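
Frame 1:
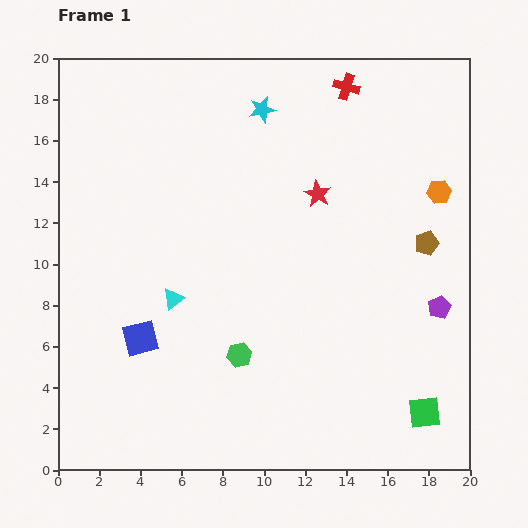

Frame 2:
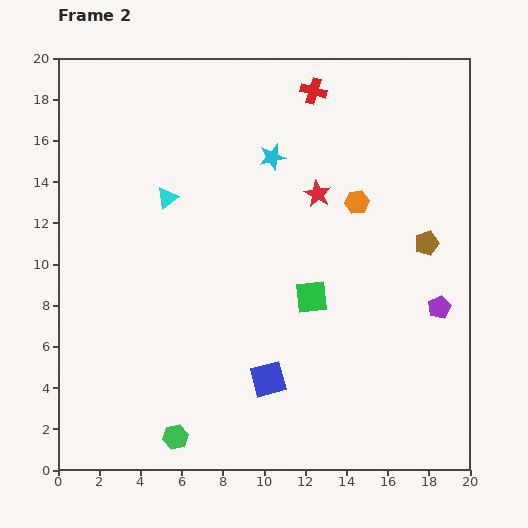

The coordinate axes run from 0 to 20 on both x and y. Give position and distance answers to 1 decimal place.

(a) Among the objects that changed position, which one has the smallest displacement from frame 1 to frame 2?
the red cross

(moved 1.6)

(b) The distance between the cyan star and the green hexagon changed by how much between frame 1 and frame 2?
+2.4

Distance in frame 1: 12.0. Distance in frame 2: 14.4.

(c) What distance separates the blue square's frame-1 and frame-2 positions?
6.5

The blue square moved from (4.0, 6.4) to (10.2, 4.4), a distance of √(6.2² + 2.0²) ≈ 6.5.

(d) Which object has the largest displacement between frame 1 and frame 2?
the green square

(moved 7.8; next 6.5)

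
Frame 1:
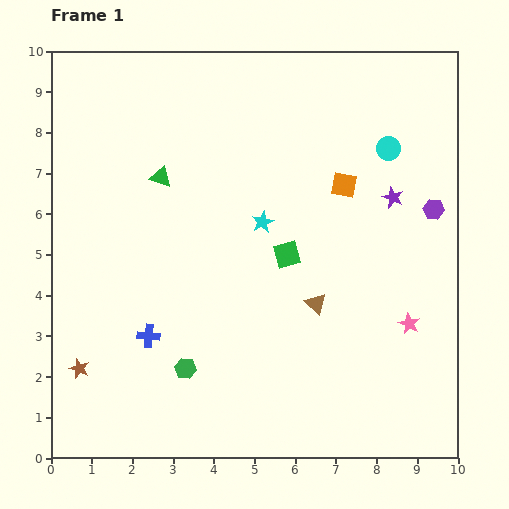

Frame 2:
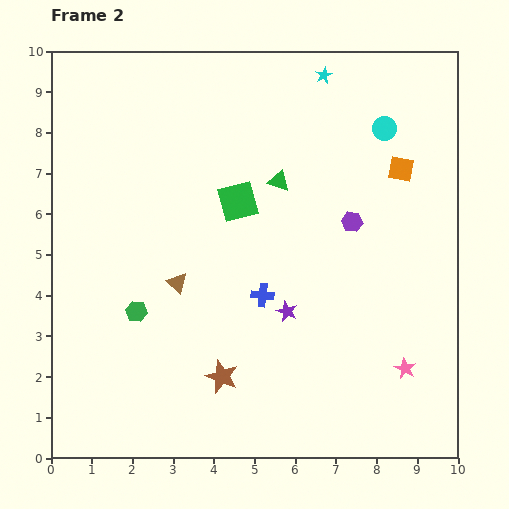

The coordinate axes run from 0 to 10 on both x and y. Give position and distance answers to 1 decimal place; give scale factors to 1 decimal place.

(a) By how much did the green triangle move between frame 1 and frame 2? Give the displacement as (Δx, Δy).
(2.9, -0.1)

The green triangle was at (2.7, 6.9) in frame 1 and (5.6, 6.8) in frame 2.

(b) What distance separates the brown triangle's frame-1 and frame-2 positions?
3.4

The brown triangle moved from (6.5, 3.8) to (3.1, 4.3), a distance of √(3.4² + 0.5²) ≈ 3.4.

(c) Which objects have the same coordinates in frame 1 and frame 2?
none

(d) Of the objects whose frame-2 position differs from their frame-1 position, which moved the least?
the cyan circle

(moved 0.5)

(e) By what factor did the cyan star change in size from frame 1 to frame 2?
0.7×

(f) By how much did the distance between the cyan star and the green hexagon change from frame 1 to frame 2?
+3.3

Distance in frame 1: 4.1. Distance in frame 2: 7.4.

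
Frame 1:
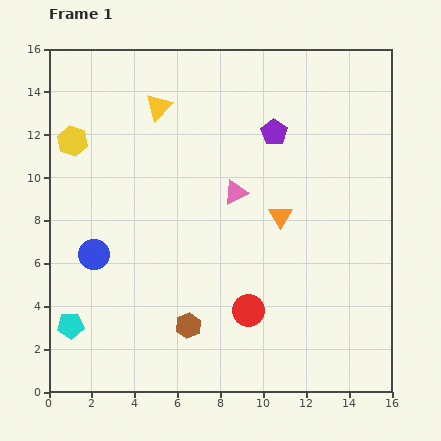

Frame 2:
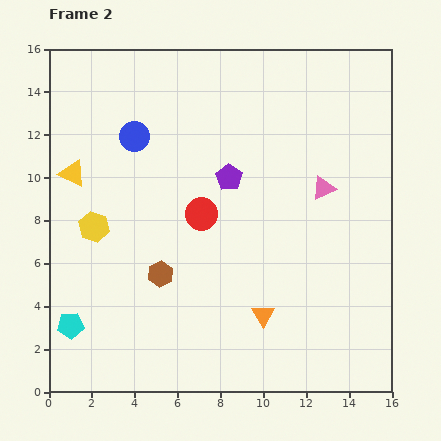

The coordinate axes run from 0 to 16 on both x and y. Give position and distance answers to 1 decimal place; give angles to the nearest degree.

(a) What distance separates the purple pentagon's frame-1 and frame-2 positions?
3.0

The purple pentagon moved from (10.5, 12.1) to (8.4, 10.0), a distance of √(2.1² + 2.1²) ≈ 3.0.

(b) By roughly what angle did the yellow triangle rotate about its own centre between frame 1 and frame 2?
49° counter-clockwise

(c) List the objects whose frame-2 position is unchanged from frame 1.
the cyan pentagon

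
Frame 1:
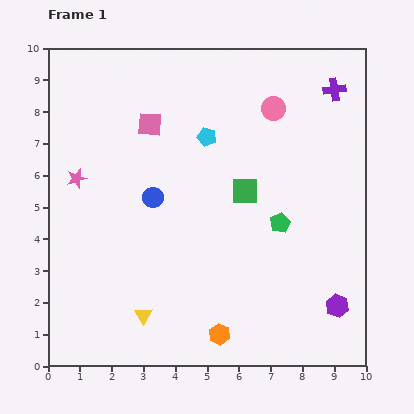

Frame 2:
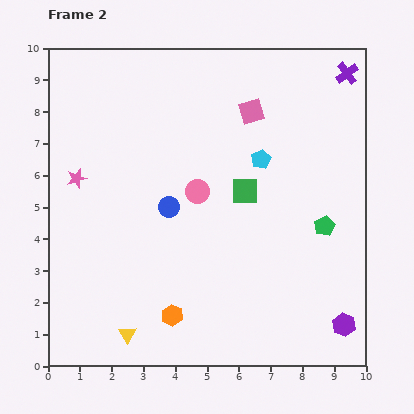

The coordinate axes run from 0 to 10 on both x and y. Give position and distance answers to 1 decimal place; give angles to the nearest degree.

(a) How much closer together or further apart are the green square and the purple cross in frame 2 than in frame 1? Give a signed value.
+0.6

Distance in frame 1: 4.3. Distance in frame 2: 4.9.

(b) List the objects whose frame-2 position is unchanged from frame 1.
the green square, the pink star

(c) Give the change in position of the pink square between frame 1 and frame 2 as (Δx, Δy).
(3.2, 0.4)

The pink square was at (3.2, 7.6) in frame 1 and (6.4, 8.0) in frame 2.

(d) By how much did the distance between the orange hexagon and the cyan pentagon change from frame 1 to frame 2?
-0.6

Distance in frame 1: 6.2. Distance in frame 2: 5.6.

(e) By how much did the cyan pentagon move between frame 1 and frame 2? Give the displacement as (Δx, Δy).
(1.7, -0.7)

The cyan pentagon was at (5.0, 7.2) in frame 1 and (6.7, 6.5) in frame 2.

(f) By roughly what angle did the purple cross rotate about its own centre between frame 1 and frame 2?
28° counter-clockwise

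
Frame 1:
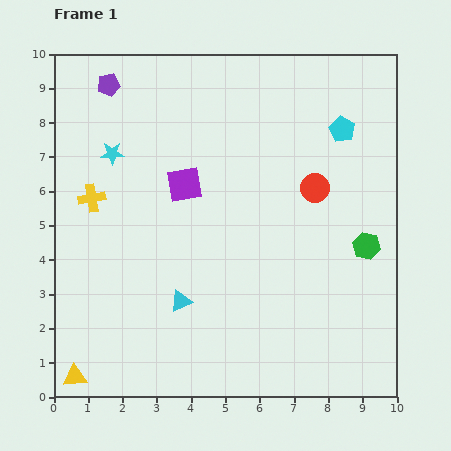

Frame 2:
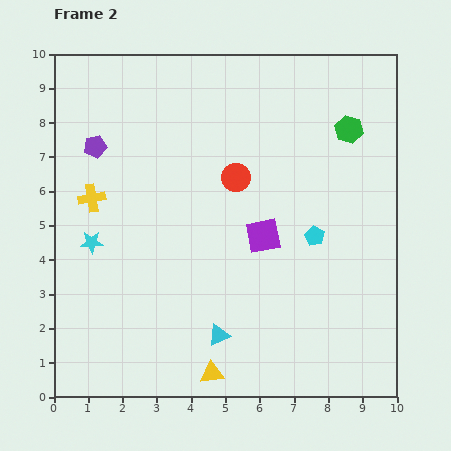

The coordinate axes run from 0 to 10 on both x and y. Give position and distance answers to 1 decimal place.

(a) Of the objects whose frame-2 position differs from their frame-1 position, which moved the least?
the cyan triangle

(moved 1.5)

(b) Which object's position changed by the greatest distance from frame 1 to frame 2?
the yellow triangle

(moved 4.0; next 3.4)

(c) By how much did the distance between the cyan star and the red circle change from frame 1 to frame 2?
-1.4

Distance in frame 1: 6.0. Distance in frame 2: 4.6.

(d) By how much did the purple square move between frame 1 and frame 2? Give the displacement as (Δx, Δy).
(2.3, -1.5)

The purple square was at (3.8, 6.2) in frame 1 and (6.1, 4.7) in frame 2.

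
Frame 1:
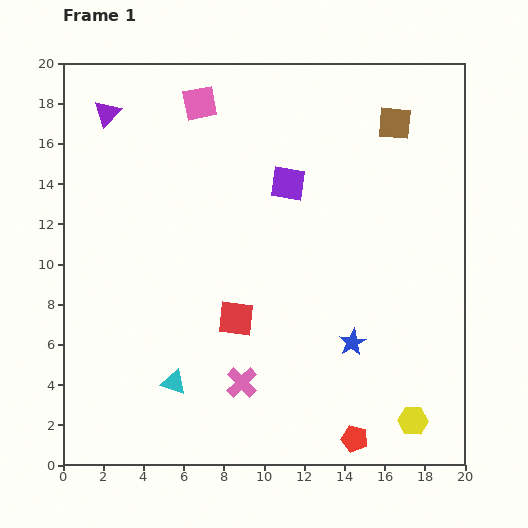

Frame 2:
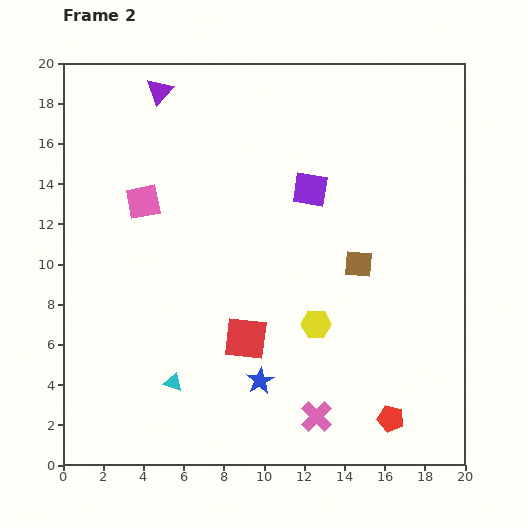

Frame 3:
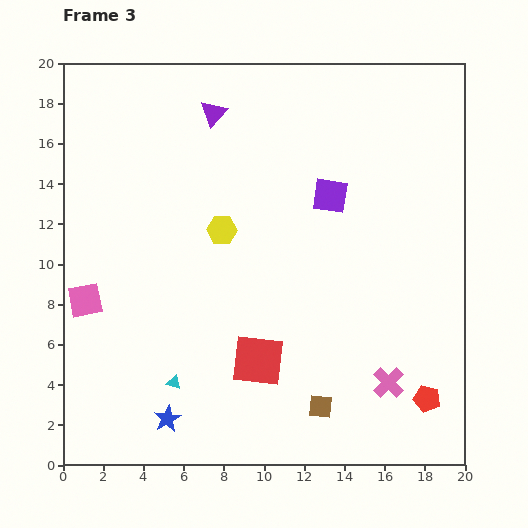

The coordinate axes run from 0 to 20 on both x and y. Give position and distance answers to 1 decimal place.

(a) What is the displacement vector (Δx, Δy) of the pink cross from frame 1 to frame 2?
(3.7, -1.7)

The pink cross was at (8.9, 4.1) in frame 1 and (12.6, 2.4) in frame 2.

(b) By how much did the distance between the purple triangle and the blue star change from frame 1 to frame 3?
-1.3

Distance in frame 1: 16.7. Distance in frame 3: 15.4.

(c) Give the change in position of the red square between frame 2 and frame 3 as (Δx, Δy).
(0.6, -1.1)

The red square was at (9.1, 6.3) in frame 2 and (9.7, 5.2) in frame 3.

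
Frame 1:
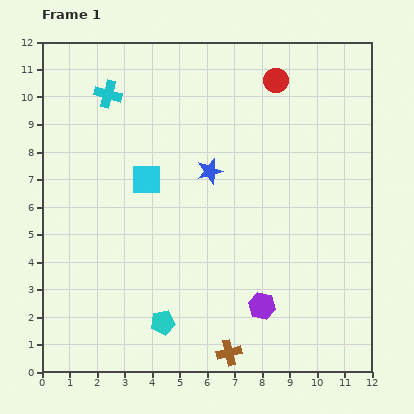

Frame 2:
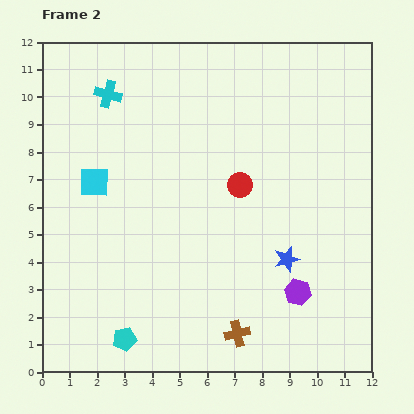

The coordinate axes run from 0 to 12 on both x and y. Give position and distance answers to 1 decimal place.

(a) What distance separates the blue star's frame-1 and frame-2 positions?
4.3

The blue star moved from (6.1, 7.3) to (8.9, 4.1), a distance of √(2.8² + 3.2²) ≈ 4.3.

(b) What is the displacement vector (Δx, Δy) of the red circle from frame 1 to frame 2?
(-1.3, -3.8)

The red circle was at (8.5, 10.6) in frame 1 and (7.2, 6.8) in frame 2.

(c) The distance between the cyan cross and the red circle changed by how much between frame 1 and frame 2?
-0.3

Distance in frame 1: 6.1. Distance in frame 2: 5.8.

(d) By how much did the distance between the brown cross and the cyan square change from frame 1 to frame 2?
+0.6

Distance in frame 1: 7.0. Distance in frame 2: 7.6.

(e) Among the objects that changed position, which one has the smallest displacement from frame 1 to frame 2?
the brown cross

(moved 0.8)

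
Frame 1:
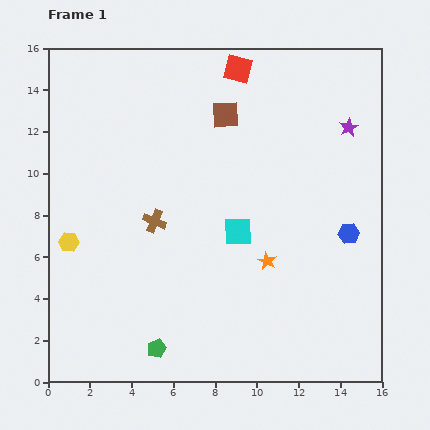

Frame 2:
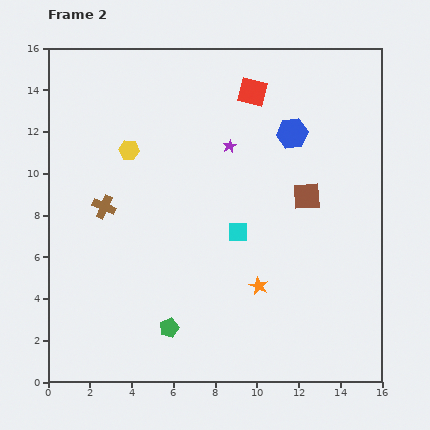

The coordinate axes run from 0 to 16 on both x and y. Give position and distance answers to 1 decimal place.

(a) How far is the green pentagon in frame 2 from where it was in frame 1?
1.2

The green pentagon moved from (5.2, 1.6) to (5.8, 2.6), a distance of √(0.6² + 1.0²) ≈ 1.2.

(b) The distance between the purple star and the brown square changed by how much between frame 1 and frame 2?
-1.5

Distance in frame 1: 5.9. Distance in frame 2: 4.4.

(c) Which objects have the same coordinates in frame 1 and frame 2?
the cyan square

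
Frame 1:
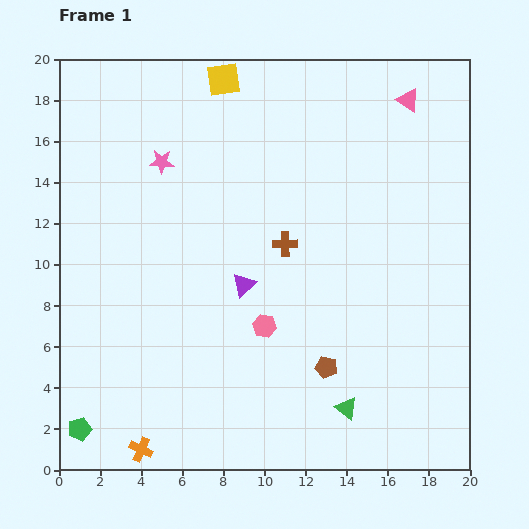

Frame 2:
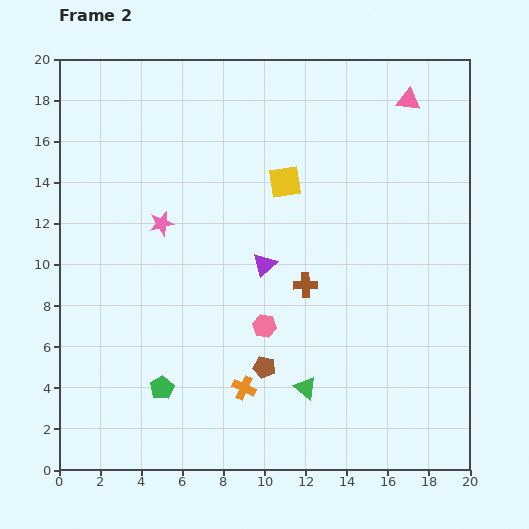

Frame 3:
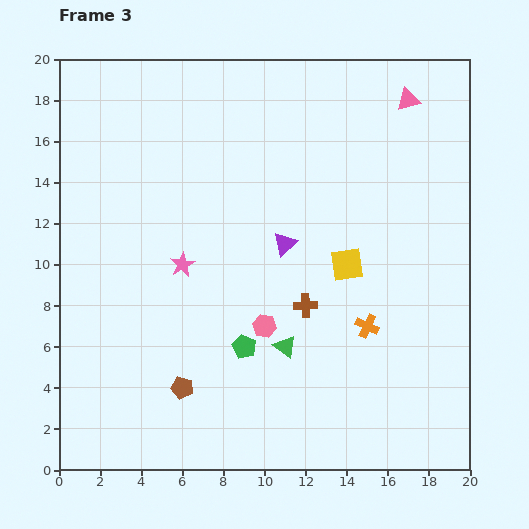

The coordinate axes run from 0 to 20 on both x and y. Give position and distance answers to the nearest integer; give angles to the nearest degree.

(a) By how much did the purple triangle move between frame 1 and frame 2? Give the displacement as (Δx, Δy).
(1, 1)

The purple triangle was at (9, 9) in frame 1 and (10, 10) in frame 2.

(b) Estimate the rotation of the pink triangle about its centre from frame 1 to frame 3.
48° counter-clockwise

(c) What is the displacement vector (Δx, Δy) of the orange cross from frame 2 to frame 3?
(6, 3)

The orange cross was at (9, 4) in frame 2 and (15, 7) in frame 3.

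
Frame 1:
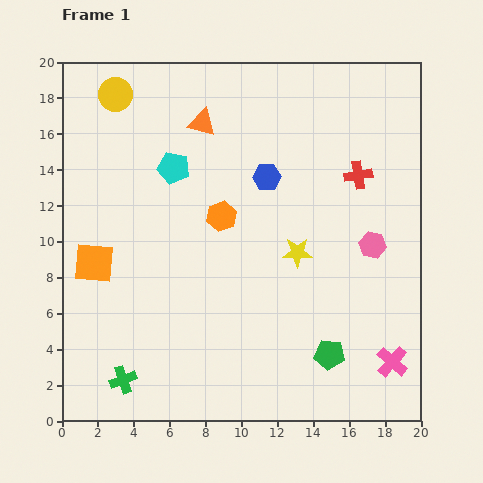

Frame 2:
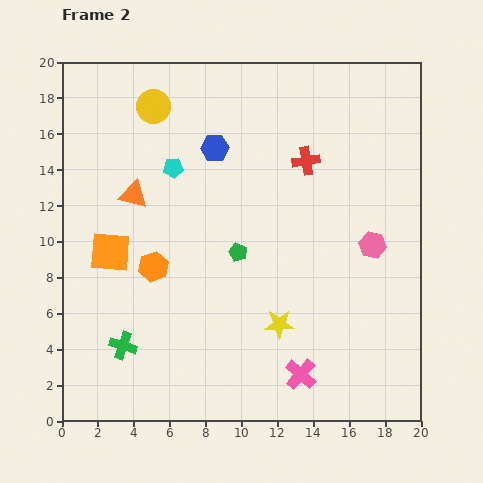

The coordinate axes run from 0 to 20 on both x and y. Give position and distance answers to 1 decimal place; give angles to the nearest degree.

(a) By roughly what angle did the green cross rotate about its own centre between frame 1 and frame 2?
38° clockwise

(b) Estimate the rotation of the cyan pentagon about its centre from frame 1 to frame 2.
18° counter-clockwise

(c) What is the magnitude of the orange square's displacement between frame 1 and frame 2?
1.1

The orange square moved from (1.8, 8.8) to (2.7, 9.4), a distance of √(0.9² + 0.6²) ≈ 1.1.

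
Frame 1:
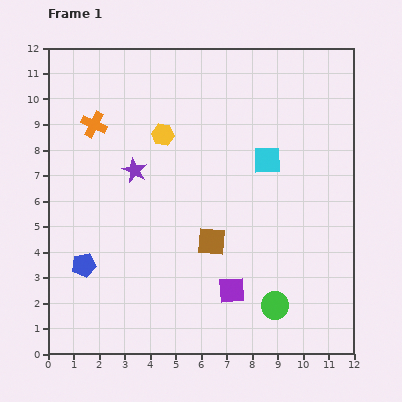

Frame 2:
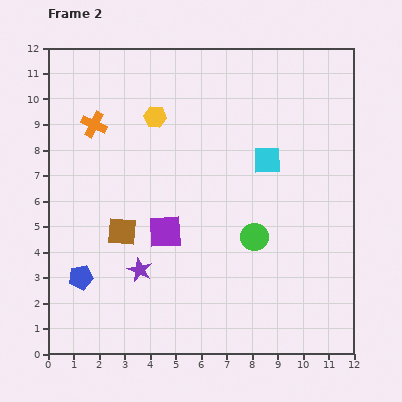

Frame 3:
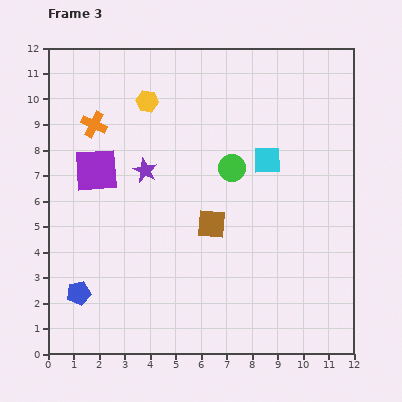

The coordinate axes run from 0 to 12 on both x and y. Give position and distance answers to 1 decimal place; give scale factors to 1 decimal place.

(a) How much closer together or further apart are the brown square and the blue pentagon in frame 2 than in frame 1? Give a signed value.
-2.7

Distance in frame 1: 5.1. Distance in frame 2: 2.4.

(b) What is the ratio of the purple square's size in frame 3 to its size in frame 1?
1.7×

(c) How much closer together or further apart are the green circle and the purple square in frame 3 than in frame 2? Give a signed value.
+1.8

Distance in frame 2: 3.5. Distance in frame 3: 5.3.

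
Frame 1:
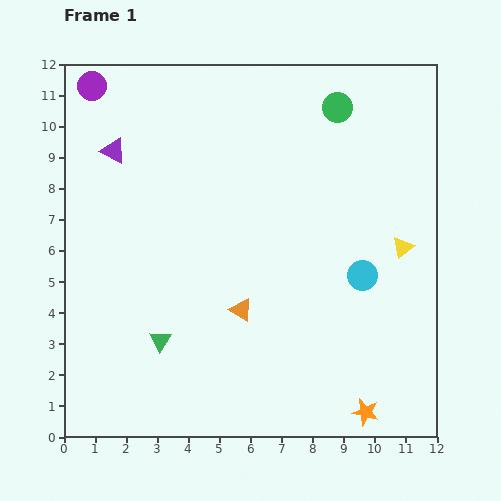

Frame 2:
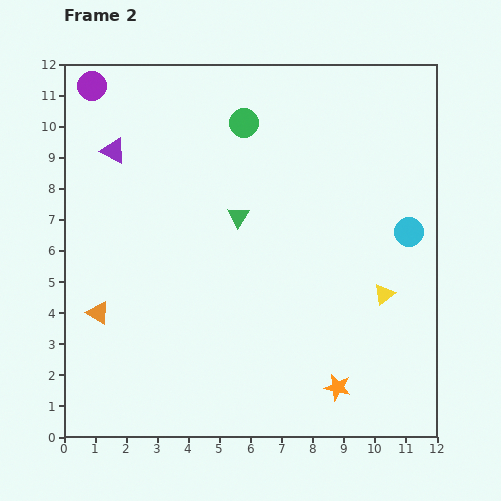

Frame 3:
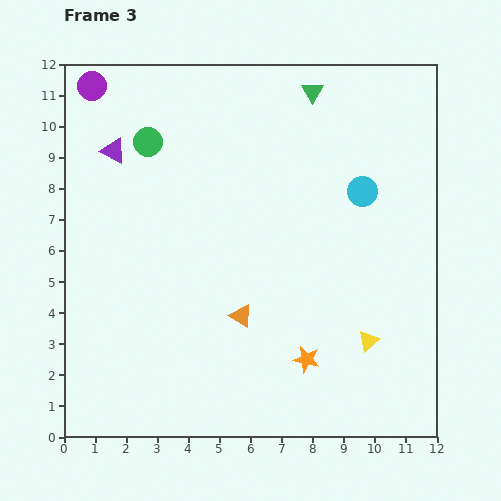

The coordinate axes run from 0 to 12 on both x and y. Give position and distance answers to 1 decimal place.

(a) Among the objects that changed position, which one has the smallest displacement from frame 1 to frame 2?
the orange star

(moved 1.2)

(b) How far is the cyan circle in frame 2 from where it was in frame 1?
2.1

The cyan circle moved from (9.6, 5.2) to (11.1, 6.6), a distance of √(1.5² + 1.4²) ≈ 2.1.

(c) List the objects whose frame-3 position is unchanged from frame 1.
the purple circle, the purple triangle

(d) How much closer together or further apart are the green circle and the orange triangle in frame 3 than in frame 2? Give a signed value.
-1.3

Distance in frame 2: 7.7. Distance in frame 3: 6.4.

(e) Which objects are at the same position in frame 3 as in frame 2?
the purple circle, the purple triangle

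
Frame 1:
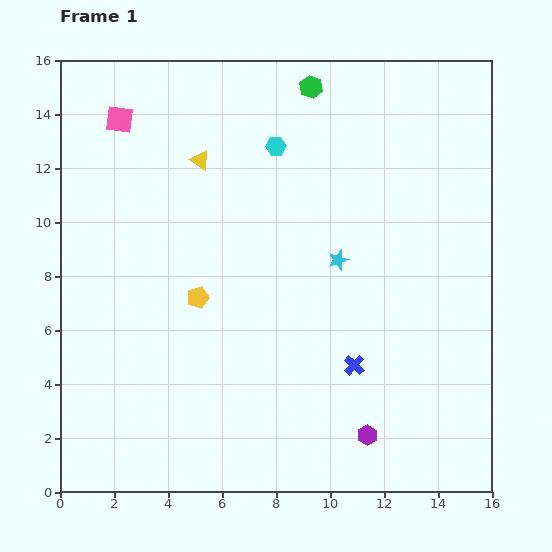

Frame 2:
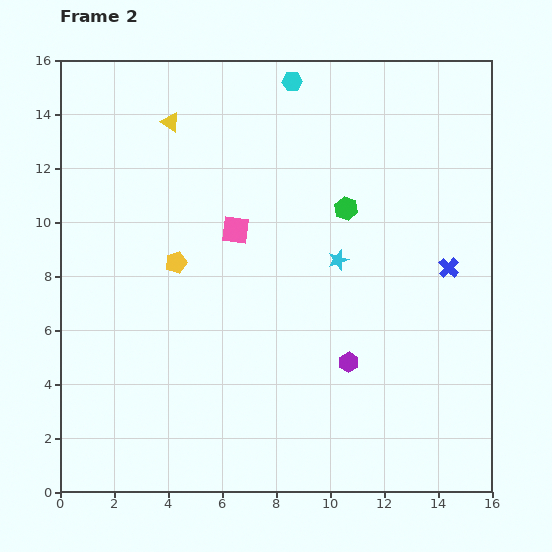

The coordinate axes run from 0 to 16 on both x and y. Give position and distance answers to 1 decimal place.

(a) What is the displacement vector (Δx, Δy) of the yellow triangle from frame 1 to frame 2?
(-1.1, 1.4)

The yellow triangle was at (5.2, 12.3) in frame 1 and (4.1, 13.7) in frame 2.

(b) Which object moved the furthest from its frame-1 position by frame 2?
the pink square

(moved 5.9; next 5.0)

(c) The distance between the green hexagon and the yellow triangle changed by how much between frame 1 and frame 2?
+2.3

Distance in frame 1: 4.9. Distance in frame 2: 7.2.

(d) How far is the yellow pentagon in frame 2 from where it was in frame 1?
1.5

The yellow pentagon moved from (5.1, 7.2) to (4.3, 8.5), a distance of √(0.8² + 1.3²) ≈ 1.5.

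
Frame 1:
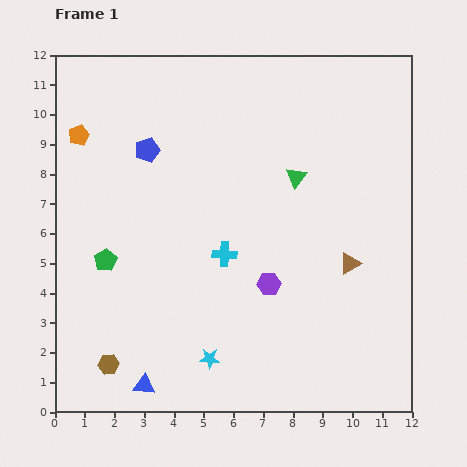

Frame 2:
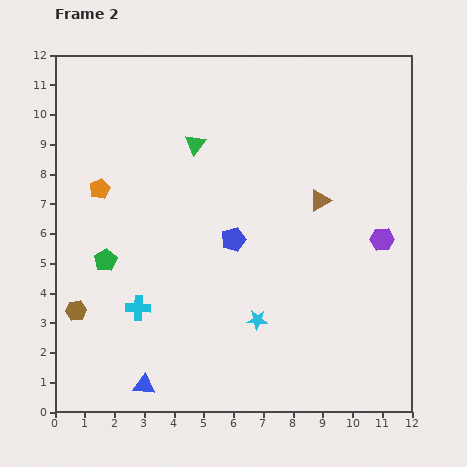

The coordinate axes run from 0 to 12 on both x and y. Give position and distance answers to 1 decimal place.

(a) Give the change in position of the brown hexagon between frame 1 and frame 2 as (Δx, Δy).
(-1.1, 1.8)

The brown hexagon was at (1.8, 1.6) in frame 1 and (0.7, 3.4) in frame 2.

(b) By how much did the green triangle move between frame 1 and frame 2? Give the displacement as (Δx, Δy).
(-3.4, 1.1)

The green triangle was at (8.1, 7.9) in frame 1 and (4.7, 9.0) in frame 2.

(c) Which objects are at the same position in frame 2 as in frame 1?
the green pentagon, the blue triangle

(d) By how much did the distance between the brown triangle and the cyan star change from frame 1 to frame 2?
-1.2

Distance in frame 1: 5.7. Distance in frame 2: 4.5.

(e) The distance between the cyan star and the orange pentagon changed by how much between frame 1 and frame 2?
-1.8

Distance in frame 1: 8.7. Distance in frame 2: 6.9.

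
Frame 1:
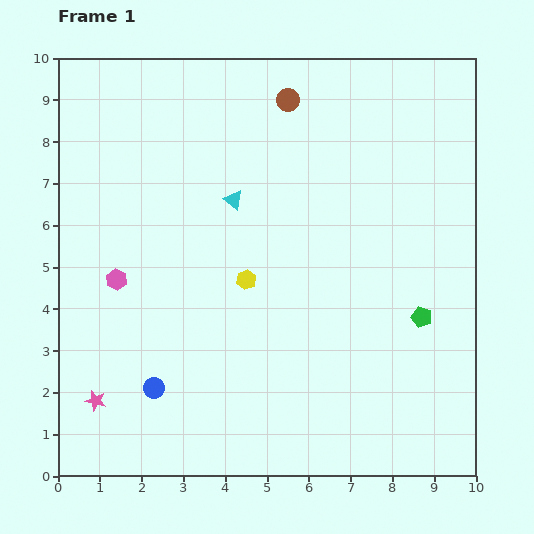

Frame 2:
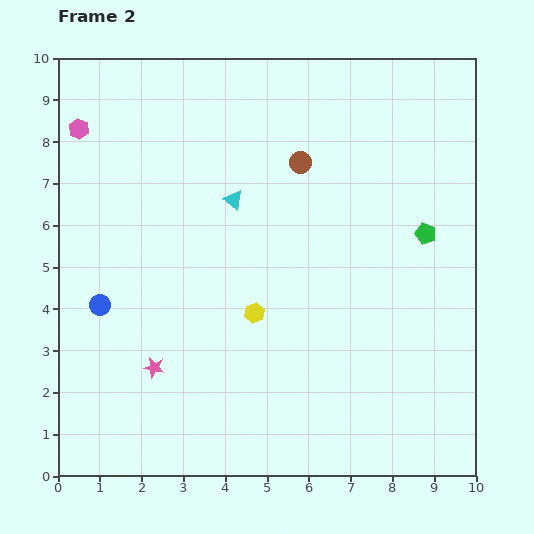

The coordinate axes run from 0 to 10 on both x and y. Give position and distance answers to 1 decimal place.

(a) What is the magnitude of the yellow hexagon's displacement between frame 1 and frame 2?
0.8

The yellow hexagon moved from (4.5, 4.7) to (4.7, 3.9), a distance of √(0.2² + 0.8²) ≈ 0.8.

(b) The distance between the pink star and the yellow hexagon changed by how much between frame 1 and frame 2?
-1.9

Distance in frame 1: 4.6. Distance in frame 2: 2.7.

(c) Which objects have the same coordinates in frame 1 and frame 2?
the cyan triangle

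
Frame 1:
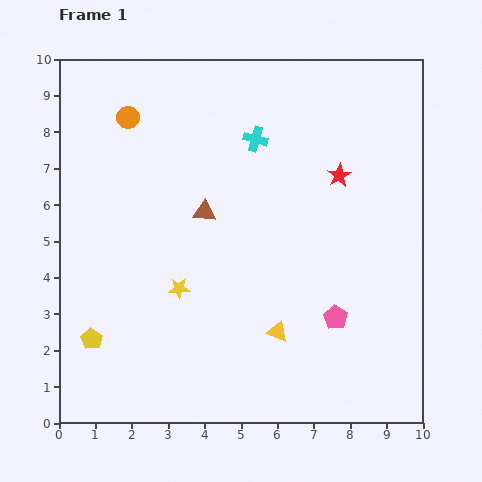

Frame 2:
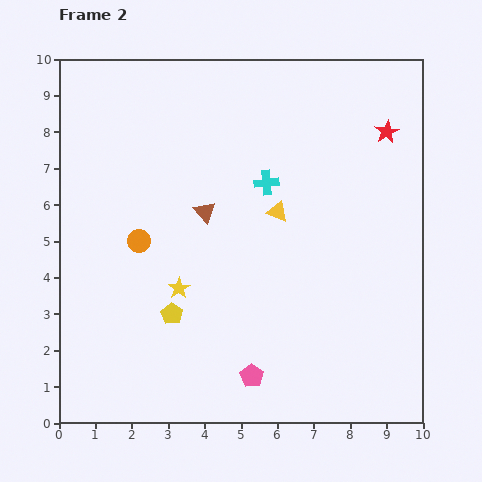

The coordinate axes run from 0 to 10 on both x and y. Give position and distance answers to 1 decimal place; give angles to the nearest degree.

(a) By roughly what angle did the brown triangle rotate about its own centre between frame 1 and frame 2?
44° clockwise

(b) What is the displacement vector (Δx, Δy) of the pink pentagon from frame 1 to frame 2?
(-2.3, -1.6)

The pink pentagon was at (7.6, 2.9) in frame 1 and (5.3, 1.3) in frame 2.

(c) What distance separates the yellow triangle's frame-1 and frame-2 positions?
3.3

The yellow triangle moved from (6.0, 2.5) to (6.0, 5.8), a distance of √(0.0² + 3.3²) ≈ 3.3.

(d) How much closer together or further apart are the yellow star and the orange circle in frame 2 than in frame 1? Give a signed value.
-3.2

Distance in frame 1: 4.9. Distance in frame 2: 1.7.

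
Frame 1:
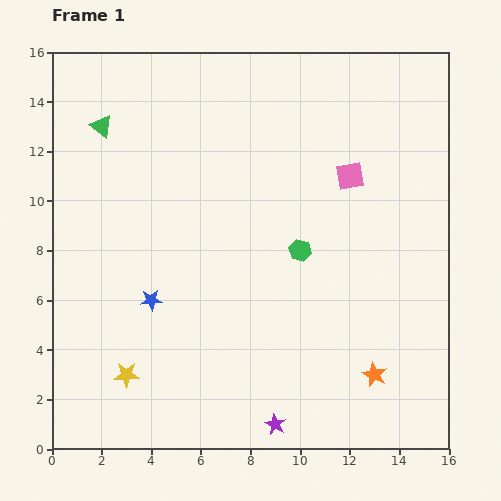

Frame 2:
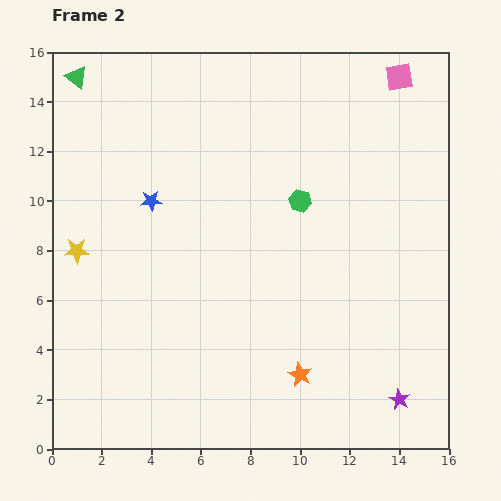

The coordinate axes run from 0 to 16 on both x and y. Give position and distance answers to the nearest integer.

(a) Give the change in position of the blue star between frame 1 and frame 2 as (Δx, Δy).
(0, 4)

The blue star was at (4, 6) in frame 1 and (4, 10) in frame 2.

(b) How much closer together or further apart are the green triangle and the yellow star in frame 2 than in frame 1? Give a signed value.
-3

Distance in frame 1: 10. Distance in frame 2: 7.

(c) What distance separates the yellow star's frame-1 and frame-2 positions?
5

The yellow star moved from (3, 3) to (1, 8), a distance of √(2² + 5²) ≈ 5.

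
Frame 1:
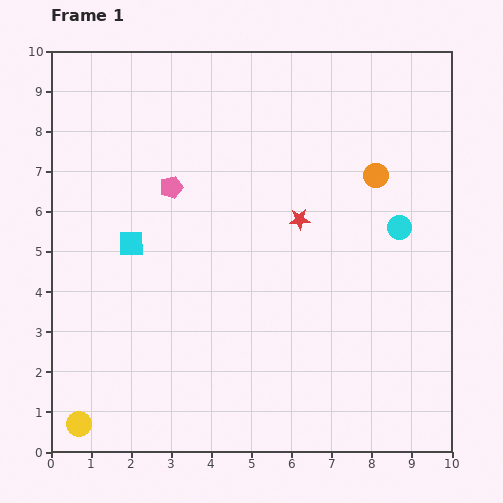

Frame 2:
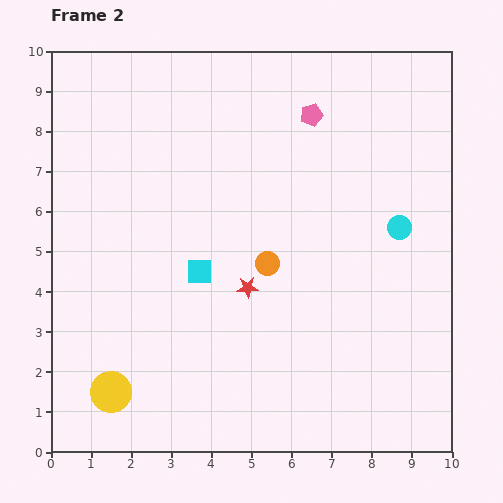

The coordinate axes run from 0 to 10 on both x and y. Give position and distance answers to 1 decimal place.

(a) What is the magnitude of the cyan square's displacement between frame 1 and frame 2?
1.8

The cyan square moved from (2.0, 5.2) to (3.7, 4.5), a distance of √(1.7² + 0.7²) ≈ 1.8.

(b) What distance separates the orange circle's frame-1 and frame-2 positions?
3.5

The orange circle moved from (8.1, 6.9) to (5.4, 4.7), a distance of √(2.7² + 2.2²) ≈ 3.5.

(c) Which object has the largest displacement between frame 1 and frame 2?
the pink pentagon

(moved 3.9; next 3.5)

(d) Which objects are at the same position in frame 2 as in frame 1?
the cyan circle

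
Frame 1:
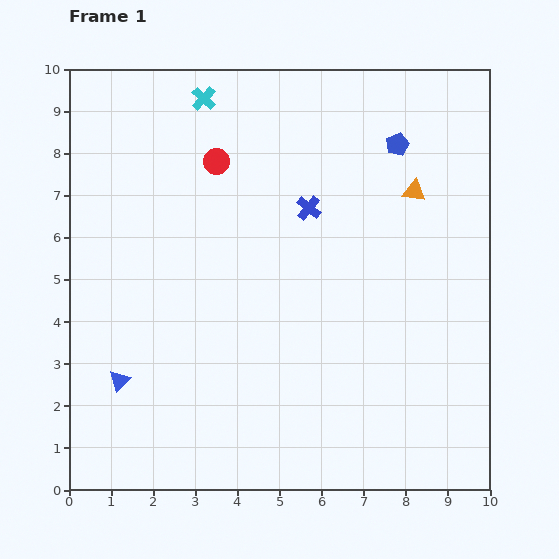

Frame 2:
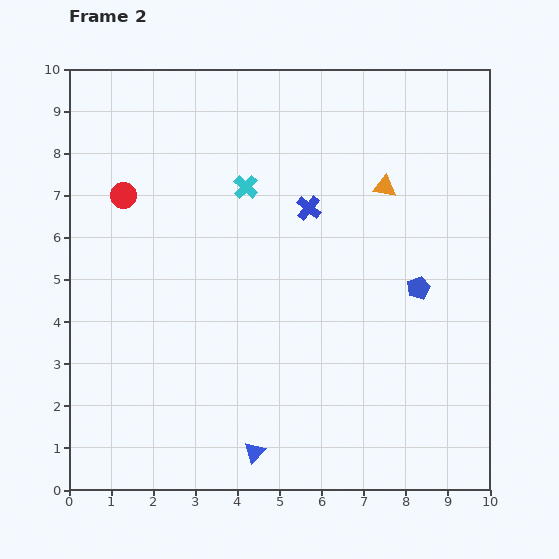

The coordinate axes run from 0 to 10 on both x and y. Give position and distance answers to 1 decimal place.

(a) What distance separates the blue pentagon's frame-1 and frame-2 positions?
3.4

The blue pentagon moved from (7.8, 8.2) to (8.3, 4.8), a distance of √(0.5² + 3.4²) ≈ 3.4.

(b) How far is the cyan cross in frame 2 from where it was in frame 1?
2.3

The cyan cross moved from (3.2, 9.3) to (4.2, 7.2), a distance of √(1.0² + 2.1²) ≈ 2.3.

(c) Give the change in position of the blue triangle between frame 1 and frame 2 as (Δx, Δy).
(3.2, -1.7)

The blue triangle was at (1.2, 2.6) in frame 1 and (4.4, 0.9) in frame 2.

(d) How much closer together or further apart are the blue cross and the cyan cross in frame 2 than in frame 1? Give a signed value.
-2.0

Distance in frame 1: 3.6. Distance in frame 2: 1.6.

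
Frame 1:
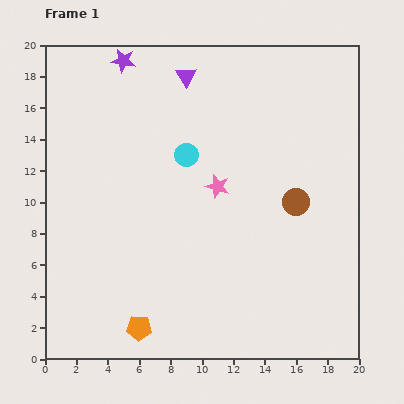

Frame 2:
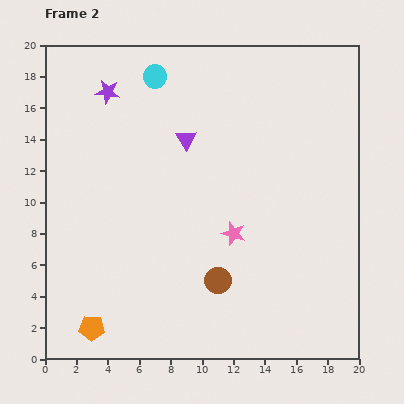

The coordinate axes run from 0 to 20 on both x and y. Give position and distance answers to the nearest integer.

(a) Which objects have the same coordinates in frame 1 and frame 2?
none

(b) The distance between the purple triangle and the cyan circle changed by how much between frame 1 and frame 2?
-1

Distance in frame 1: 5. Distance in frame 2: 4.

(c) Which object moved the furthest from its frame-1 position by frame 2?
the brown circle

(moved 7; next 5)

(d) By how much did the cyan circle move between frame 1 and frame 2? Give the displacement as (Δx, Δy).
(-2, 5)

The cyan circle was at (9, 13) in frame 1 and (7, 18) in frame 2.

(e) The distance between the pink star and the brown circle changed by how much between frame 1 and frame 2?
-2

Distance in frame 1: 5. Distance in frame 2: 3.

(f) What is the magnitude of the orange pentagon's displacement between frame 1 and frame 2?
3

The orange pentagon moved from (6, 2) to (3, 2), a distance of √(3² + 0²) ≈ 3.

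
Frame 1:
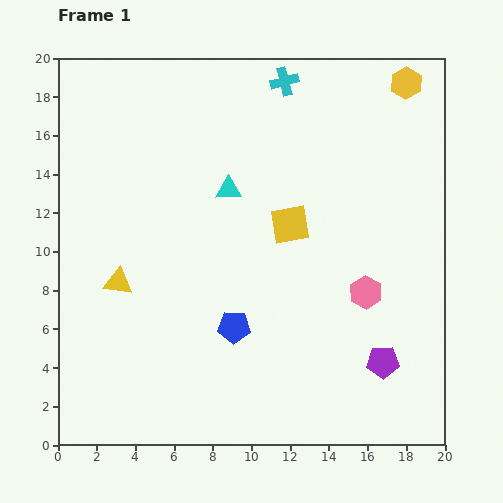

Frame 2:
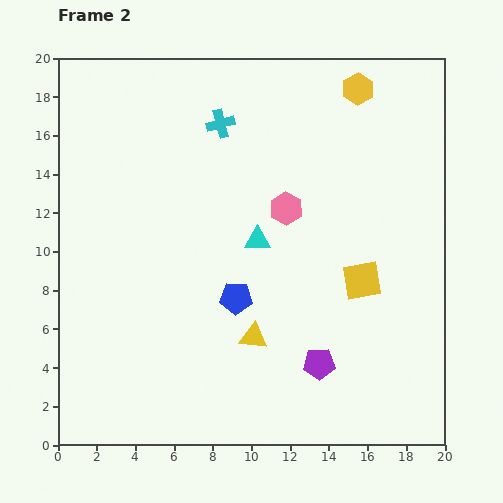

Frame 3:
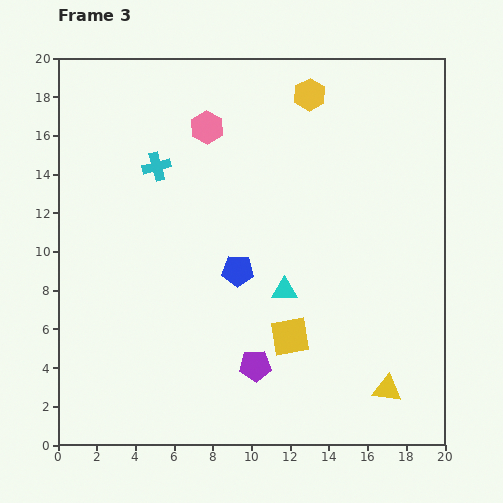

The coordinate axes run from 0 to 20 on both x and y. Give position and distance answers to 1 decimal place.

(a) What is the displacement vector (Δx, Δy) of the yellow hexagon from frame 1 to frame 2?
(-2.5, -0.3)

The yellow hexagon was at (18.0, 18.7) in frame 1 and (15.5, 18.4) in frame 2.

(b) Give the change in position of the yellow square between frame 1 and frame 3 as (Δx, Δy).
(0.0, -5.8)

The yellow square was at (12.0, 11.4) in frame 1 and (12.0, 5.6) in frame 3.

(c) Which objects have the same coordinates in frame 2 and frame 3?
none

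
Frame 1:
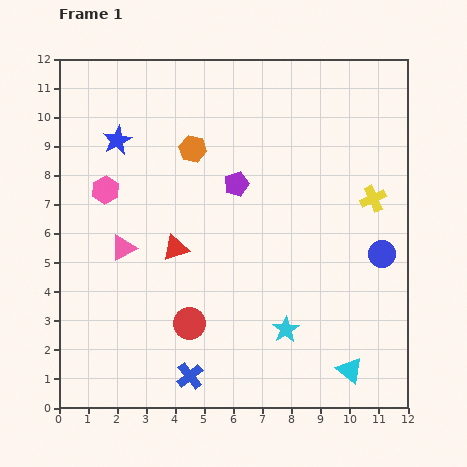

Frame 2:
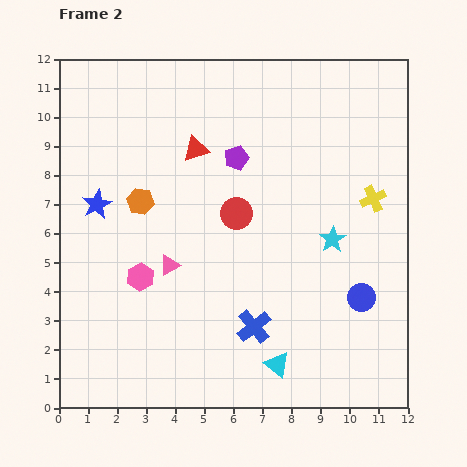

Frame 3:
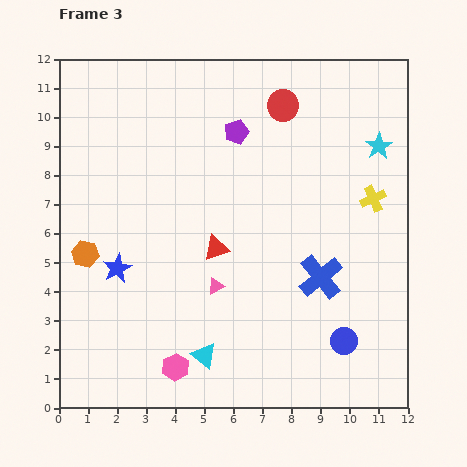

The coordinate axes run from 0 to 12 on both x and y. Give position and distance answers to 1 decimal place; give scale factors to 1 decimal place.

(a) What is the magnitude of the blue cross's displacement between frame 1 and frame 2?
2.8

The blue cross moved from (4.5, 1.1) to (6.7, 2.8), a distance of √(2.2² + 1.7²) ≈ 2.8.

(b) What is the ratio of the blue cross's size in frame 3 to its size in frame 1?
1.7×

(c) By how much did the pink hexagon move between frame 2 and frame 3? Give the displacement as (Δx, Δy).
(1.2, -3.1)

The pink hexagon was at (2.8, 4.5) in frame 2 and (4.0, 1.4) in frame 3.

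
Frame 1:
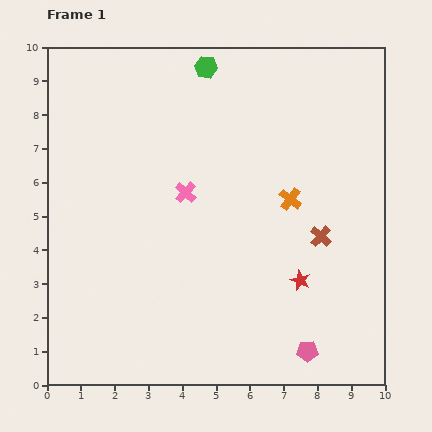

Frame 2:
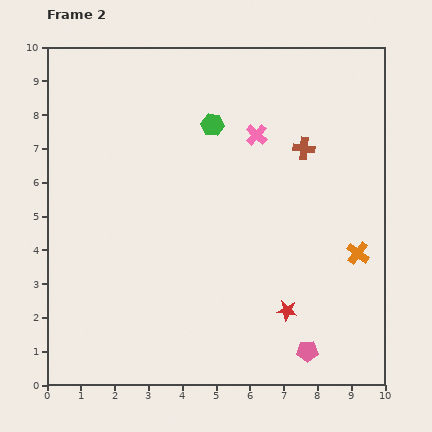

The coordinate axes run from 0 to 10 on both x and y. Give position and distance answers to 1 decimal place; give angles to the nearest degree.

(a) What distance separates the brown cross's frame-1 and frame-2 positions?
2.6

The brown cross moved from (8.1, 4.4) to (7.6, 7.0), a distance of √(0.5² + 2.6²) ≈ 2.6.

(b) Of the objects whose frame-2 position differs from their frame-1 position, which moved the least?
the red star

(moved 1.0)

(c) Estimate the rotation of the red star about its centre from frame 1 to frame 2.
16° counter-clockwise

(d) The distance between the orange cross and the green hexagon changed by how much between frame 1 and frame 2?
+1.1

Distance in frame 1: 4.6. Distance in frame 2: 5.7.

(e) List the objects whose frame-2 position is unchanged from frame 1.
the pink pentagon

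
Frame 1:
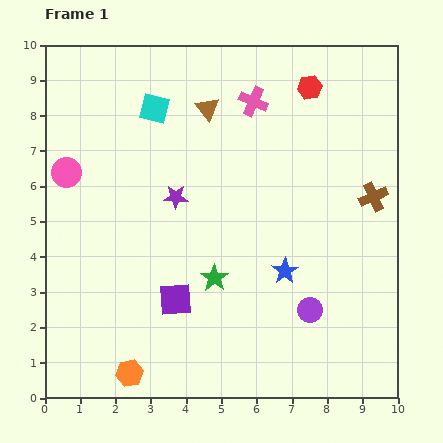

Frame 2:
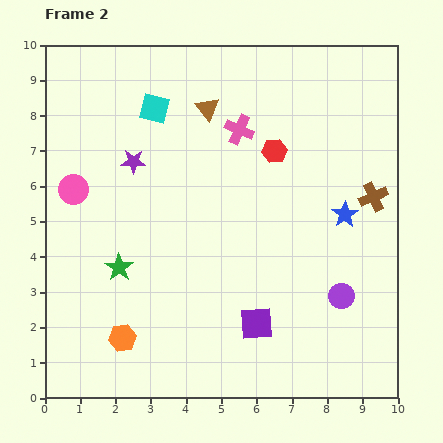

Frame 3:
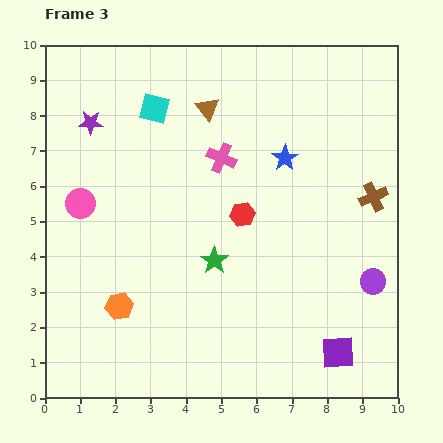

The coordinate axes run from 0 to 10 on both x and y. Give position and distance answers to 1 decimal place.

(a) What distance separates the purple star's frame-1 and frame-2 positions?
1.6

The purple star moved from (3.7, 5.7) to (2.5, 6.7), a distance of √(1.2² + 1.0²) ≈ 1.6.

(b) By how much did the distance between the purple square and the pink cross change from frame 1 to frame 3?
+0.4

Distance in frame 1: 6.0. Distance in frame 3: 6.4.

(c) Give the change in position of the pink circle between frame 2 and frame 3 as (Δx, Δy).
(0.2, -0.4)

The pink circle was at (0.8, 5.9) in frame 2 and (1.0, 5.5) in frame 3.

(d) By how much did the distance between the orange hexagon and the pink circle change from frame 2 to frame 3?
-1.3

Distance in frame 2: 4.4. Distance in frame 3: 3.1.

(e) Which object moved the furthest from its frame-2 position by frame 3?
the green star

(moved 2.7; next 2.4)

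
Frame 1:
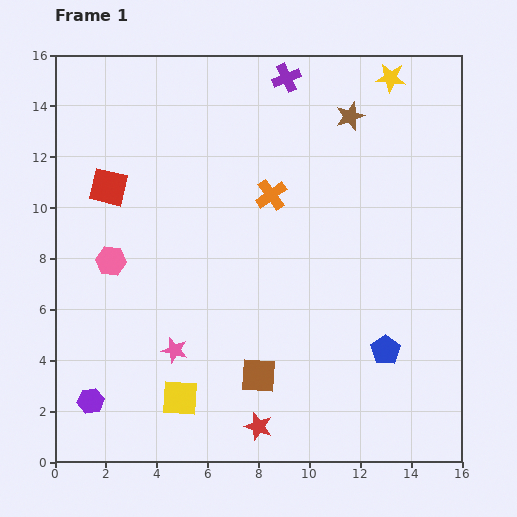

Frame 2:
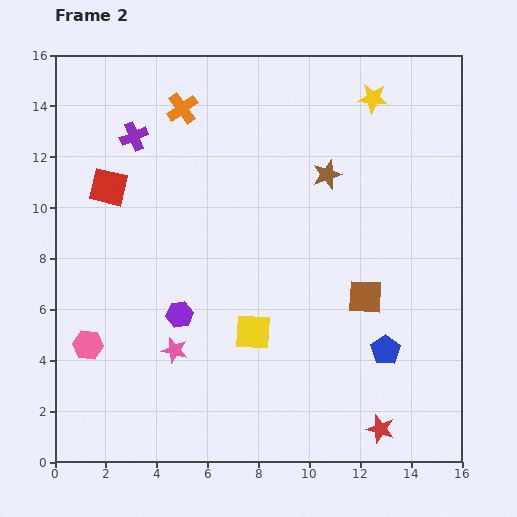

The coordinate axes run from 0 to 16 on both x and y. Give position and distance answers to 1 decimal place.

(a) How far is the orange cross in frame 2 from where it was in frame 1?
4.9

The orange cross moved from (8.5, 10.5) to (5.0, 13.9), a distance of √(3.5² + 3.4²) ≈ 4.9.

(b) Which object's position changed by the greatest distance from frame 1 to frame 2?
the purple cross

(moved 6.4; next 5.2)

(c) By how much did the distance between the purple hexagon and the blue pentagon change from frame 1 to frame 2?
-3.6

Distance in frame 1: 11.8. Distance in frame 2: 8.2.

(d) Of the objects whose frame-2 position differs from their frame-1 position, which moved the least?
the yellow star

(moved 1.1)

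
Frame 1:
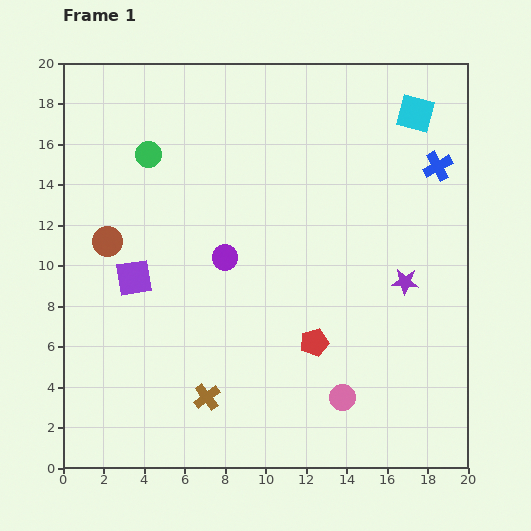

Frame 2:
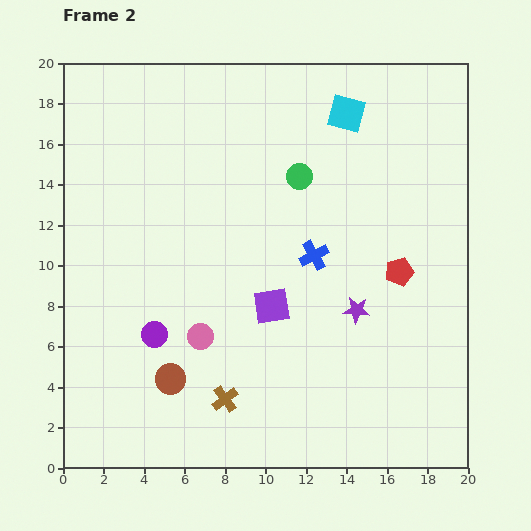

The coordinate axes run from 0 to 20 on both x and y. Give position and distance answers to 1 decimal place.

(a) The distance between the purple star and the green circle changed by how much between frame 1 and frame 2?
-7.0

Distance in frame 1: 14.2. Distance in frame 2: 7.2.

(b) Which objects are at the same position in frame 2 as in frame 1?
none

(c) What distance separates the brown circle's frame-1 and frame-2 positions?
7.5

The brown circle moved from (2.2, 11.2) to (5.3, 4.4), a distance of √(3.1² + 6.8²) ≈ 7.5.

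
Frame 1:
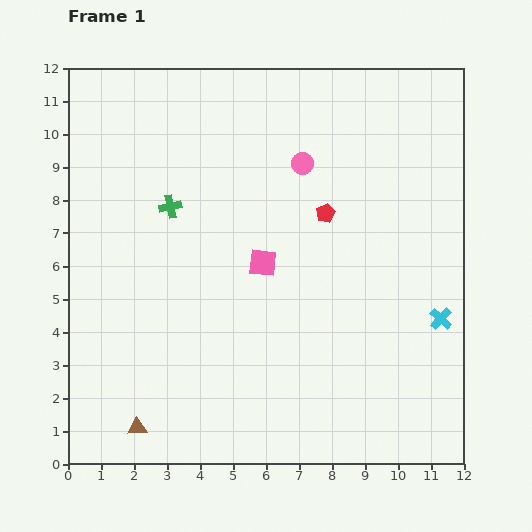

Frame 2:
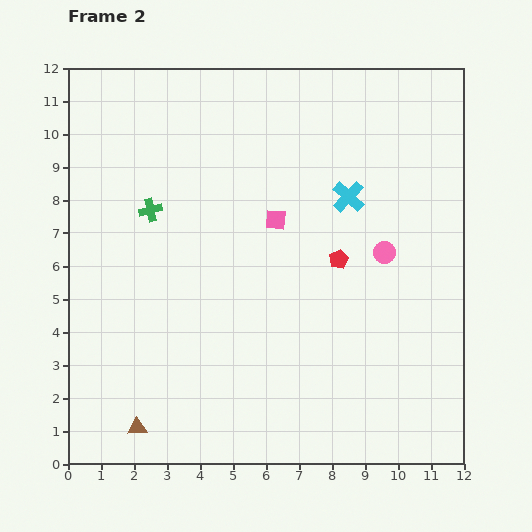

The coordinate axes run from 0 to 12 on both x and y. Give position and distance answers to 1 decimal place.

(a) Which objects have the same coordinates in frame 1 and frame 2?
the brown triangle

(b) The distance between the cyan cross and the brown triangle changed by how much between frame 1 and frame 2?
-0.3

Distance in frame 1: 9.8. Distance in frame 2: 9.5.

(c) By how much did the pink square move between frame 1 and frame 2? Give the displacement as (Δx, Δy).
(0.4, 1.3)

The pink square was at (5.9, 6.1) in frame 1 and (6.3, 7.4) in frame 2.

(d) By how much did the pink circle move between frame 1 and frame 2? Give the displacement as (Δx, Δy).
(2.5, -2.7)

The pink circle was at (7.1, 9.1) in frame 1 and (9.6, 6.4) in frame 2.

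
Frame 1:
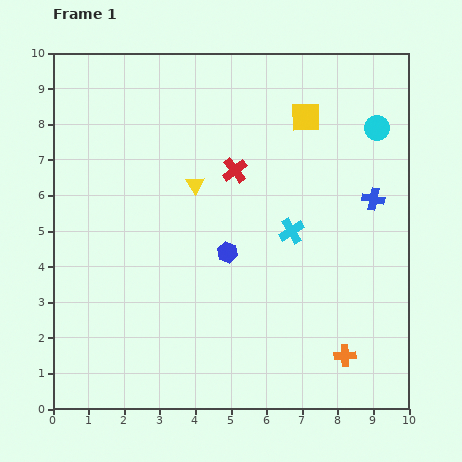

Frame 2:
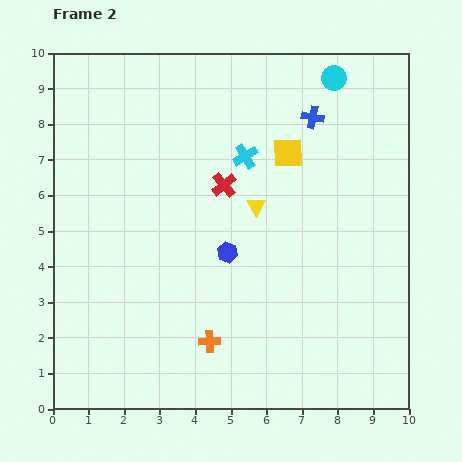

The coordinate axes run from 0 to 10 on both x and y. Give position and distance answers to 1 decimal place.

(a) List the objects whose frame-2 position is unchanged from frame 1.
the blue hexagon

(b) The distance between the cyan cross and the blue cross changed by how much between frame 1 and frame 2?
-0.3

Distance in frame 1: 2.5. Distance in frame 2: 2.2.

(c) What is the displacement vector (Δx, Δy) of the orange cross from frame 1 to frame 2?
(-3.8, 0.4)

The orange cross was at (8.2, 1.5) in frame 1 and (4.4, 1.9) in frame 2.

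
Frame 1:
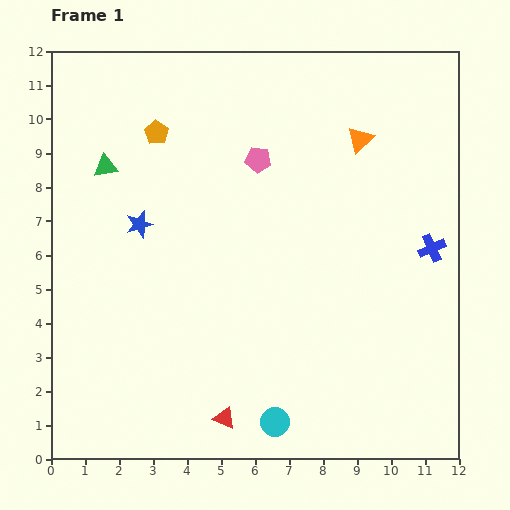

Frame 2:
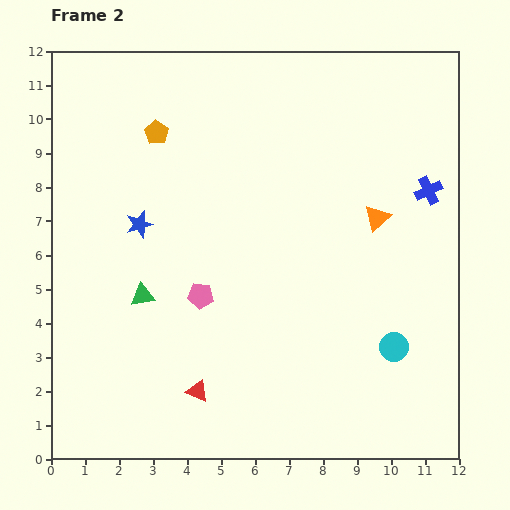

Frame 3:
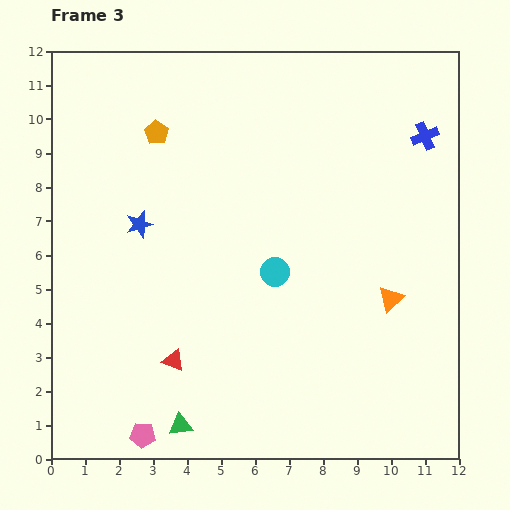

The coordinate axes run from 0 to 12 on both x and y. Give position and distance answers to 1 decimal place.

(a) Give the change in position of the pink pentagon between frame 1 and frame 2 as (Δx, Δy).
(-1.7, -4.0)

The pink pentagon was at (6.1, 8.8) in frame 1 and (4.4, 4.8) in frame 2.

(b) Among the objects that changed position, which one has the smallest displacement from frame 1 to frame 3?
the red triangle

(moved 2.3)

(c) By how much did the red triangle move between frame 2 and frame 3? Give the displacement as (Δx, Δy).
(-0.7, 0.9)

The red triangle was at (4.3, 2.0) in frame 2 and (3.6, 2.9) in frame 3.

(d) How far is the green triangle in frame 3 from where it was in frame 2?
4.0

The green triangle moved from (2.7, 4.8) to (3.8, 1.0), a distance of √(1.1² + 3.8²) ≈ 4.0.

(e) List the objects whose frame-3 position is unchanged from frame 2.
the blue star, the orange pentagon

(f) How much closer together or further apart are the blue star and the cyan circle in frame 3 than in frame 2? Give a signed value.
-4.1

Distance in frame 2: 8.3. Distance in frame 3: 4.2.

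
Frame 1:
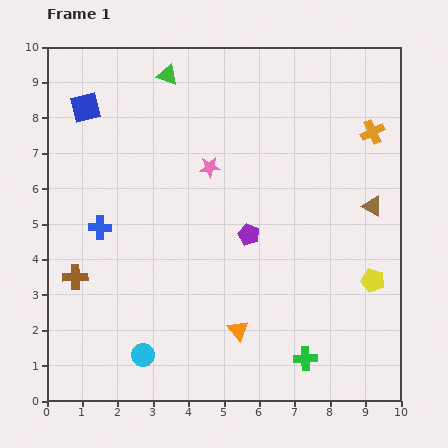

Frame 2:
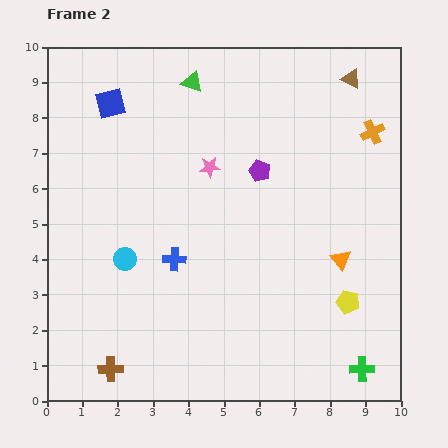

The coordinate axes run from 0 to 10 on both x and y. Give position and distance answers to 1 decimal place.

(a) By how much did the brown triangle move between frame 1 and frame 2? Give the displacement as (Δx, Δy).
(-0.6, 3.6)

The brown triangle was at (9.2, 5.5) in frame 1 and (8.6, 9.1) in frame 2.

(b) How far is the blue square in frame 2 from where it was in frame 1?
0.7

The blue square moved from (1.1, 8.3) to (1.8, 8.4), a distance of √(0.7² + 0.1²) ≈ 0.7.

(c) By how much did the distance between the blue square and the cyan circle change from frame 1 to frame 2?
-2.8

Distance in frame 1: 7.2. Distance in frame 2: 4.4.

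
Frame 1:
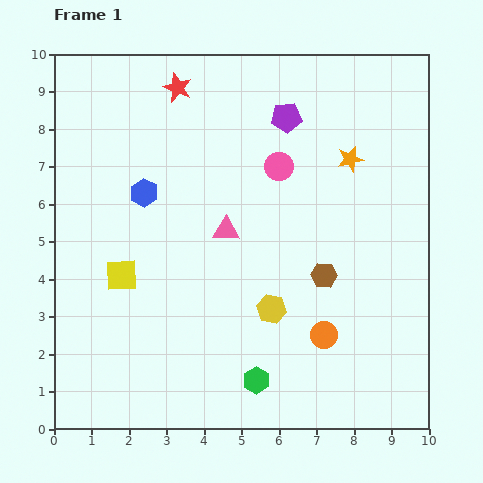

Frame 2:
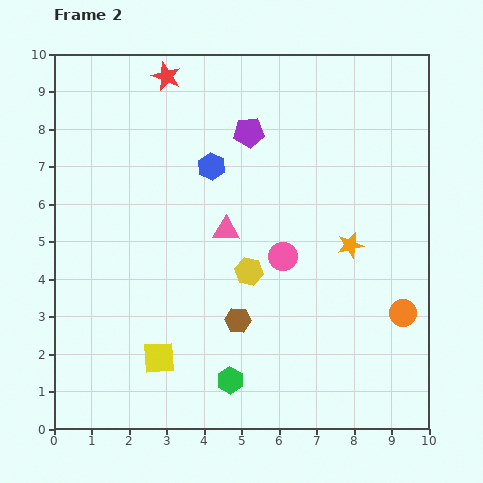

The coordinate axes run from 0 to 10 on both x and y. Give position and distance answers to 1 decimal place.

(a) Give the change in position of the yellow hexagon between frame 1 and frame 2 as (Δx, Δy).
(-0.6, 1.0)

The yellow hexagon was at (5.8, 3.2) in frame 1 and (5.2, 4.2) in frame 2.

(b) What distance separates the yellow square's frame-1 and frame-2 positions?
2.4

The yellow square moved from (1.8, 4.1) to (2.8, 1.9), a distance of √(1.0² + 2.2²) ≈ 2.4.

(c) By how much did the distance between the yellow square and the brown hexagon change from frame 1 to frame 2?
-3.1

Distance in frame 1: 5.4. Distance in frame 2: 2.3.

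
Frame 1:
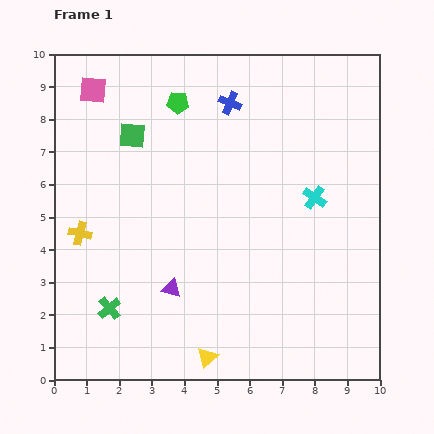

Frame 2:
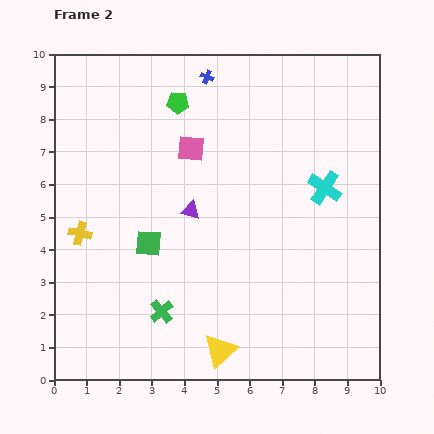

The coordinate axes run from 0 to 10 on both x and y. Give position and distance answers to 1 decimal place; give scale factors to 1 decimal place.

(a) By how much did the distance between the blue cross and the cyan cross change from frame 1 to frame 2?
+1.1

Distance in frame 1: 3.9. Distance in frame 2: 5.0.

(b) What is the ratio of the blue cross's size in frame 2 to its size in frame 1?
0.6×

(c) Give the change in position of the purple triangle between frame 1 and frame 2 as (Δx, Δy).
(0.6, 2.4)

The purple triangle was at (3.6, 2.8) in frame 1 and (4.2, 5.2) in frame 2.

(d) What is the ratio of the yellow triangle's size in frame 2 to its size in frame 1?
1.6×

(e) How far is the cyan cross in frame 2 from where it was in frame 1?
0.4

The cyan cross moved from (8.0, 5.6) to (8.3, 5.9), a distance of √(0.3² + 0.3²) ≈ 0.4.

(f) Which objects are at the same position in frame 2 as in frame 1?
the yellow cross, the green pentagon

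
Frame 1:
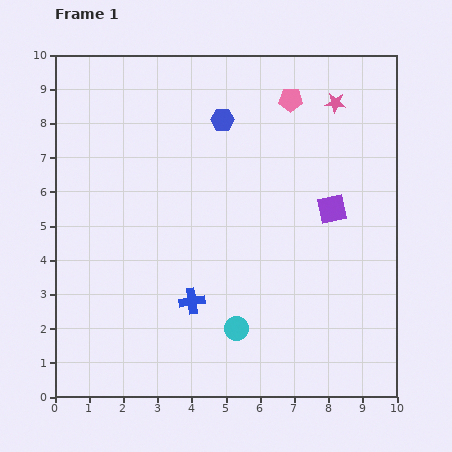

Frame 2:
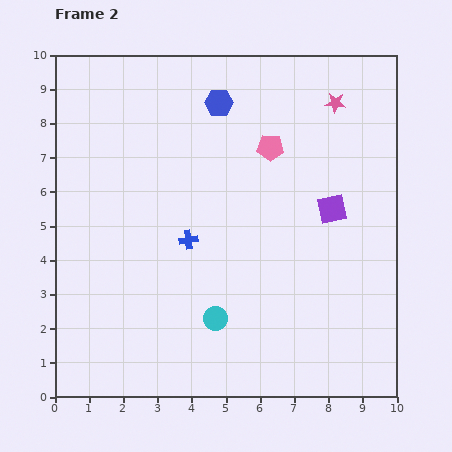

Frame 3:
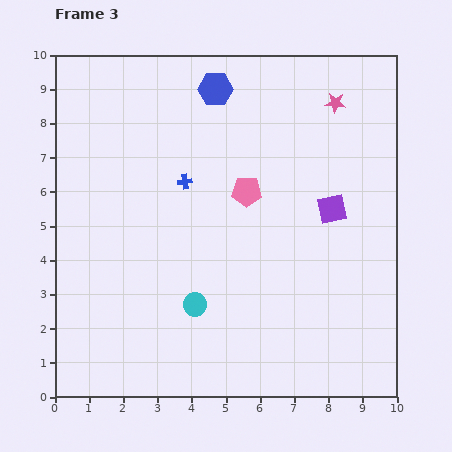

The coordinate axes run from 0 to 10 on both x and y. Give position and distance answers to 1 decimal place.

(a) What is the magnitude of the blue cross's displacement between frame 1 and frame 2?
1.8

The blue cross moved from (4.0, 2.8) to (3.9, 4.6), a distance of √(0.1² + 1.8²) ≈ 1.8.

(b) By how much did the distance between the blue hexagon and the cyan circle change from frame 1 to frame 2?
+0.2

Distance in frame 1: 6.1. Distance in frame 2: 6.3.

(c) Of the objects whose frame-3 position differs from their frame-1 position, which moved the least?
the blue hexagon

(moved 0.9)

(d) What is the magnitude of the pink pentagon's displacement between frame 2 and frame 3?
1.5

The pink pentagon moved from (6.3, 7.3) to (5.6, 6.0), a distance of √(0.7² + 1.3²) ≈ 1.5.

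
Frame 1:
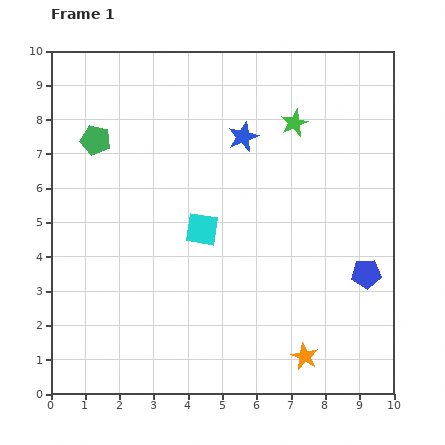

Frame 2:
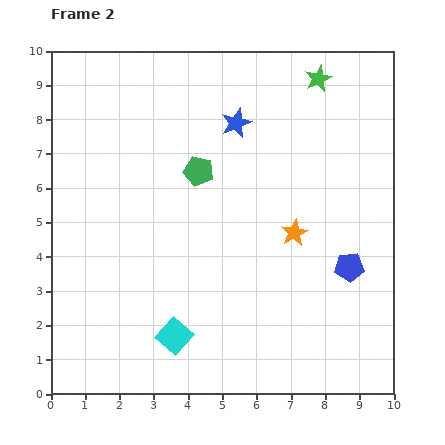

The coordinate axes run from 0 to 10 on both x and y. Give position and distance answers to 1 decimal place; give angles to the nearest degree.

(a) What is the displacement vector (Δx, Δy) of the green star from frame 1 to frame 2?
(0.7, 1.3)

The green star was at (7.1, 7.9) in frame 1 and (7.8, 9.2) in frame 2.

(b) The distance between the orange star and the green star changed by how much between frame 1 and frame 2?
-2.2

Distance in frame 1: 6.8. Distance in frame 2: 4.6.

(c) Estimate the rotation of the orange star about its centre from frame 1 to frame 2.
17° clockwise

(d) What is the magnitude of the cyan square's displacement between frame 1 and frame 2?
3.2

The cyan square moved from (4.4, 4.8) to (3.6, 1.7), a distance of √(0.8² + 3.1²) ≈ 3.2.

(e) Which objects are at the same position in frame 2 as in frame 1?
none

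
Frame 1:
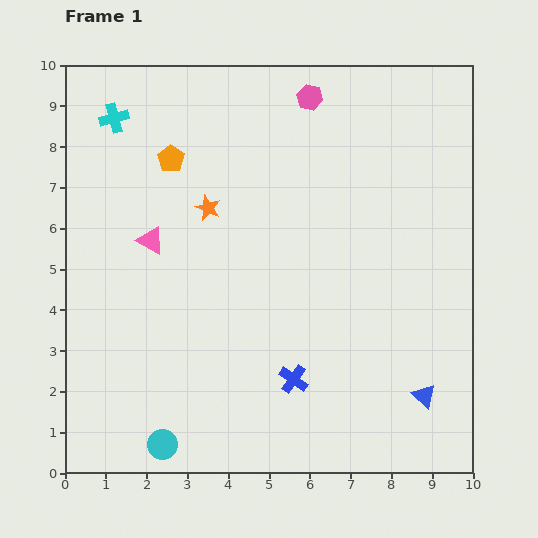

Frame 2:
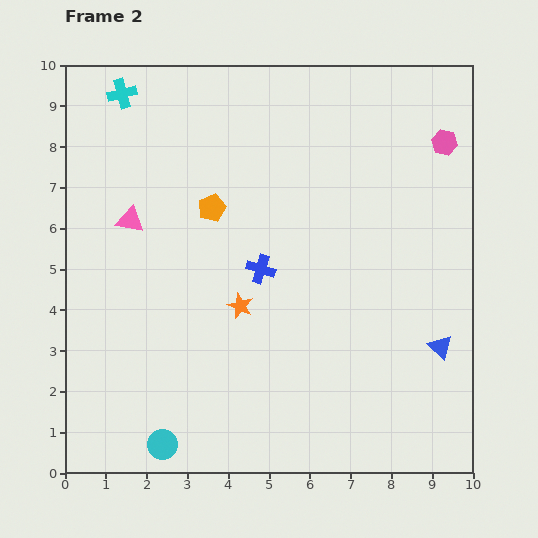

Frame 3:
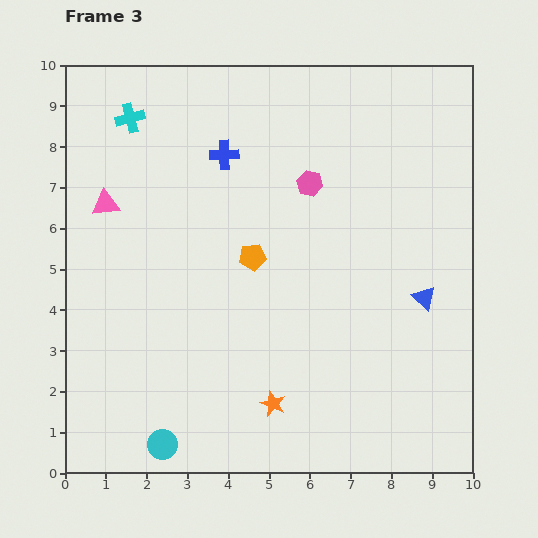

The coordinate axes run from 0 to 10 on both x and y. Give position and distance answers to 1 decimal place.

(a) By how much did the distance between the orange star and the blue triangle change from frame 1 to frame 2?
-2.0

Distance in frame 1: 7.0. Distance in frame 2: 5.0.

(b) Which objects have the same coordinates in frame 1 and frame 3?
the cyan circle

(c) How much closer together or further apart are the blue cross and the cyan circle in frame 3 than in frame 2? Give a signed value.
+2.4

Distance in frame 2: 4.9. Distance in frame 3: 7.3.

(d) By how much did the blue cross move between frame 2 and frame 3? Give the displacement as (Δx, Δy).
(-0.9, 2.8)

The blue cross was at (4.8, 5.0) in frame 2 and (3.9, 7.8) in frame 3.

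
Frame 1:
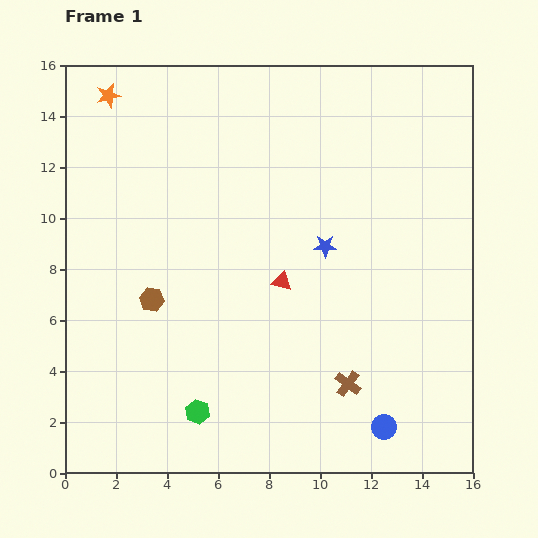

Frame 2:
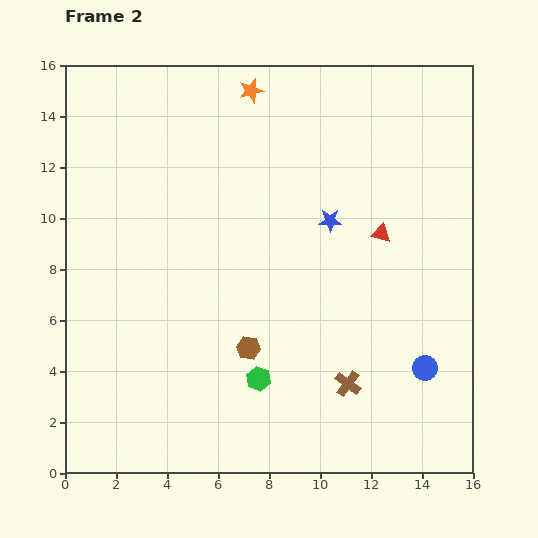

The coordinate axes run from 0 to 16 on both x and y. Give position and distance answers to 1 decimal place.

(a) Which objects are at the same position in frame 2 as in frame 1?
the brown cross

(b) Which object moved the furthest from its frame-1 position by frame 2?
the orange star

(moved 5.6; next 4.3)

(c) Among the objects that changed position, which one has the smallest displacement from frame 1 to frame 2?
the blue star

(moved 1.0)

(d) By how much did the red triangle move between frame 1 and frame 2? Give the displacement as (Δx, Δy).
(3.9, 1.9)

The red triangle was at (8.5, 7.5) in frame 1 and (12.4, 9.4) in frame 2.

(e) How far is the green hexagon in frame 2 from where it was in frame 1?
2.7

The green hexagon moved from (5.2, 2.4) to (7.6, 3.7), a distance of √(2.4² + 1.3²) ≈ 2.7.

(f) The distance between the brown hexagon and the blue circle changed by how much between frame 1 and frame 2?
-3.5

Distance in frame 1: 10.4. Distance in frame 2: 6.9.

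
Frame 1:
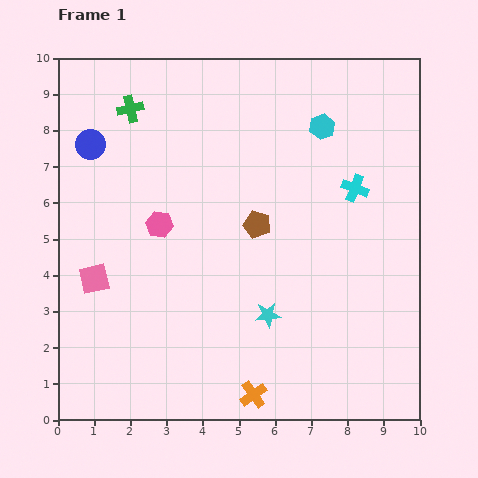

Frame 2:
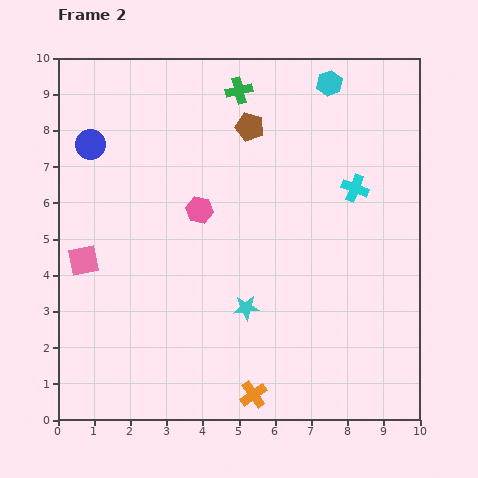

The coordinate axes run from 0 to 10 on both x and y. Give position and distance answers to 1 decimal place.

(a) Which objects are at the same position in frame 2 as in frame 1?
the cyan cross, the orange cross, the blue circle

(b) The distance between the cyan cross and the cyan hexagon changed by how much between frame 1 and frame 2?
+1.1

Distance in frame 1: 1.9. Distance in frame 2: 3.0.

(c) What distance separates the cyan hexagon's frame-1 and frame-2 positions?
1.2

The cyan hexagon moved from (7.3, 8.1) to (7.5, 9.3), a distance of √(0.2² + 1.2²) ≈ 1.2.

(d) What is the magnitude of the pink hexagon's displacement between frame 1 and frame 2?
1.2

The pink hexagon moved from (2.8, 5.4) to (3.9, 5.8), a distance of √(1.1² + 0.4²) ≈ 1.2.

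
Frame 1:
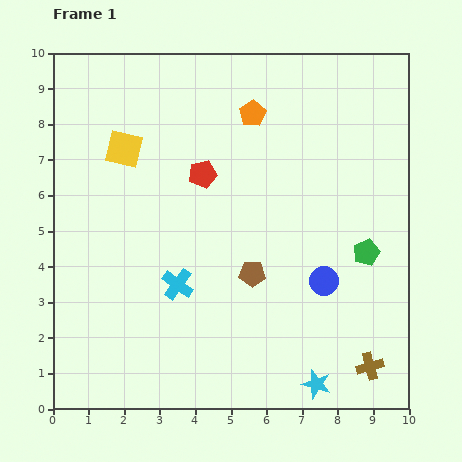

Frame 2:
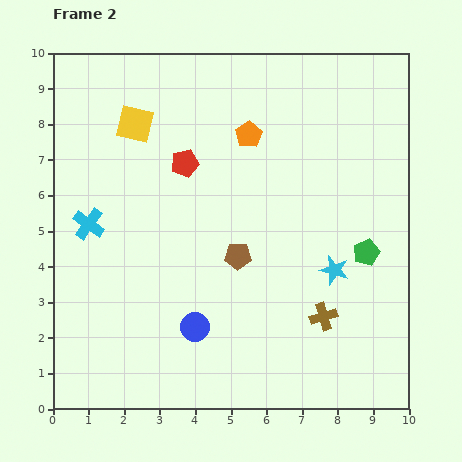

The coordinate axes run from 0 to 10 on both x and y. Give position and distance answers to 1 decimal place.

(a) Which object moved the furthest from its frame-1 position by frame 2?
the blue circle

(moved 3.8; next 3.2)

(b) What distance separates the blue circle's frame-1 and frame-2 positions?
3.8

The blue circle moved from (7.6, 3.6) to (4.0, 2.3), a distance of √(3.6² + 1.3²) ≈ 3.8.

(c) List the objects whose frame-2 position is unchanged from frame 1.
the green pentagon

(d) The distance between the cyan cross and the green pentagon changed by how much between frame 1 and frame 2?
+2.4

Distance in frame 1: 5.4. Distance in frame 2: 7.8.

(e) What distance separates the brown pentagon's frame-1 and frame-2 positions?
0.6

The brown pentagon moved from (5.6, 3.8) to (5.2, 4.3), a distance of √(0.4² + 0.5²) ≈ 0.6.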